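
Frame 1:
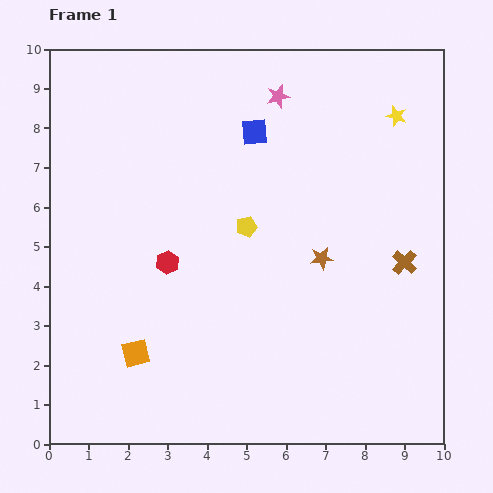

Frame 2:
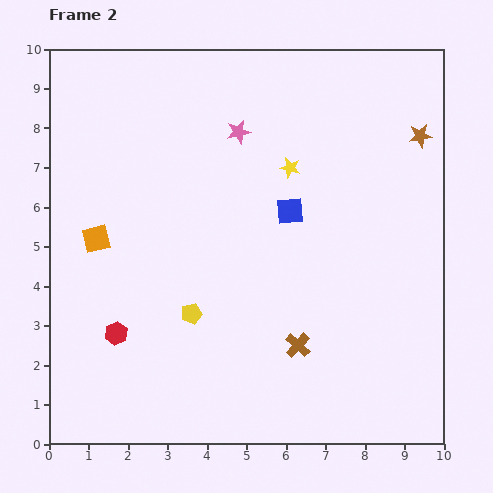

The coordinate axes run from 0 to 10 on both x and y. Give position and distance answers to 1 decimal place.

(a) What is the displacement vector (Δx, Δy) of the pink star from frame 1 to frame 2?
(-1.0, -0.9)

The pink star was at (5.8, 8.8) in frame 1 and (4.8, 7.9) in frame 2.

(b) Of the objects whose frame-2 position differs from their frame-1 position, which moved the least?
the pink star

(moved 1.3)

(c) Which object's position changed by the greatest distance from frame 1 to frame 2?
the brown star

(moved 4.0; next 3.4)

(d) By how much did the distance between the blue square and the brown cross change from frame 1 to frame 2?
-1.6

Distance in frame 1: 5.0. Distance in frame 2: 3.4.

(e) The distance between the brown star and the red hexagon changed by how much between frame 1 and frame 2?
+5.3

Distance in frame 1: 3.9. Distance in frame 2: 9.2.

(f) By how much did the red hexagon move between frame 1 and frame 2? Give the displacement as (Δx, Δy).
(-1.3, -1.8)

The red hexagon was at (3.0, 4.6) in frame 1 and (1.7, 2.8) in frame 2.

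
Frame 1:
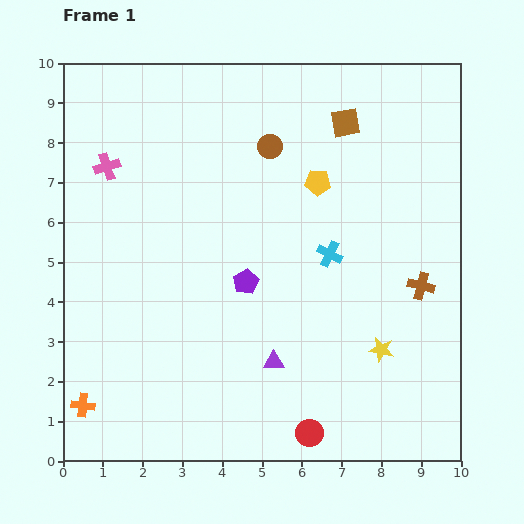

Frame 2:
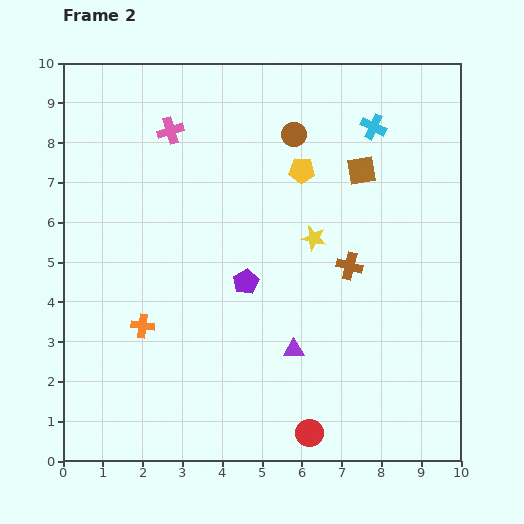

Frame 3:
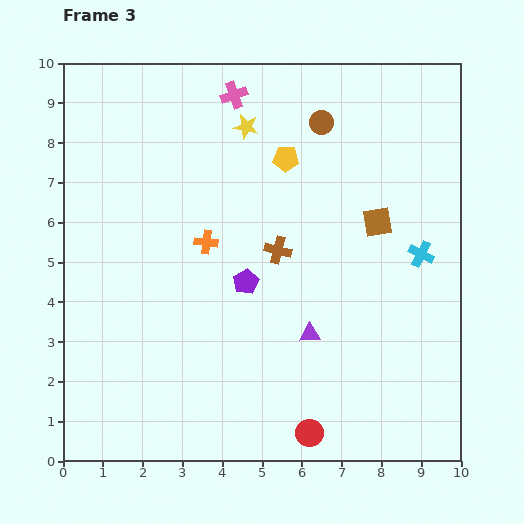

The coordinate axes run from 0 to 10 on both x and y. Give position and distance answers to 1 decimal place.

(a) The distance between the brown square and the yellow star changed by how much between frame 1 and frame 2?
-3.7

Distance in frame 1: 5.8. Distance in frame 2: 2.1.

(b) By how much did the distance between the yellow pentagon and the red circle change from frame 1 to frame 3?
+0.6

Distance in frame 1: 6.3. Distance in frame 3: 6.9.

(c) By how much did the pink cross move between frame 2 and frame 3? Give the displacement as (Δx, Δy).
(1.6, 0.9)

The pink cross was at (2.7, 8.3) in frame 2 and (4.3, 9.2) in frame 3.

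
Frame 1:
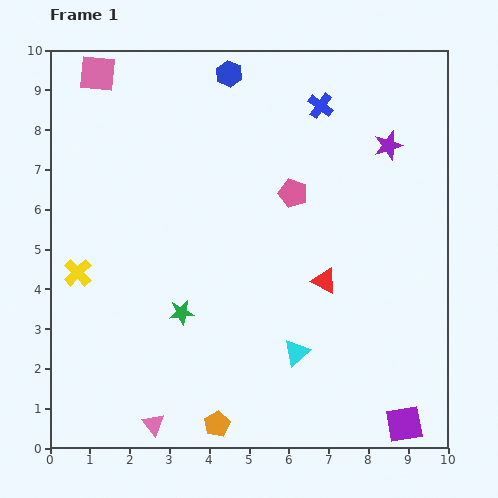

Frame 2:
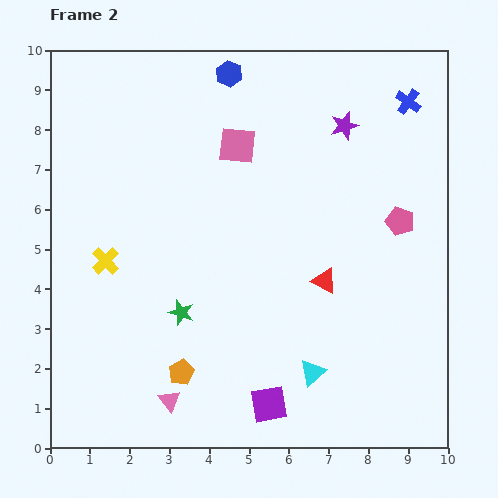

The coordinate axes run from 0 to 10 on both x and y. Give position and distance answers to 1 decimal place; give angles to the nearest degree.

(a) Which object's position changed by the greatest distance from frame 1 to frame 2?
the pink square

(moved 3.9; next 3.4)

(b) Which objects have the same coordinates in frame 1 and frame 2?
the blue hexagon, the red triangle, the green star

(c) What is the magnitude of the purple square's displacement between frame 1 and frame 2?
3.4

The purple square moved from (8.9, 0.6) to (5.5, 1.1), a distance of √(3.4² + 0.5²) ≈ 3.4.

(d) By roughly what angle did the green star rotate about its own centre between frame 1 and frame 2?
25° clockwise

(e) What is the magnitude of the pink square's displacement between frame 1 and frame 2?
3.9

The pink square moved from (1.2, 9.4) to (4.7, 7.6), a distance of √(3.5² + 1.8²) ≈ 3.9.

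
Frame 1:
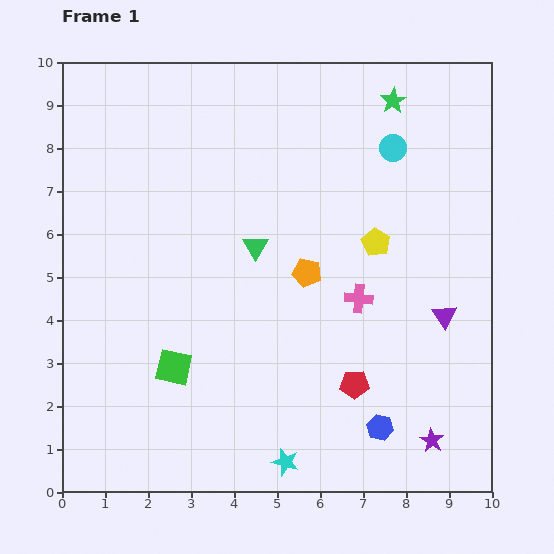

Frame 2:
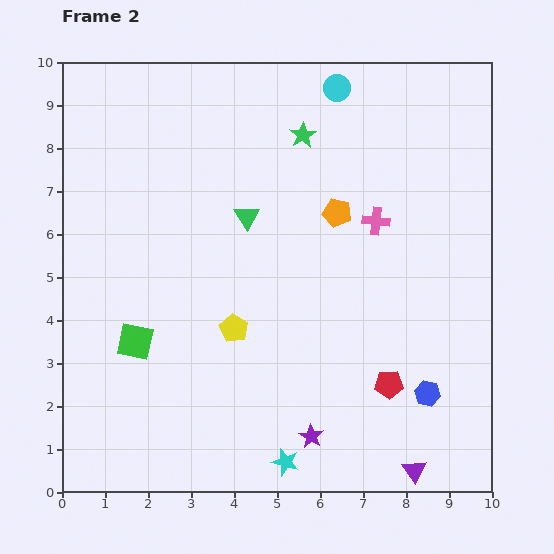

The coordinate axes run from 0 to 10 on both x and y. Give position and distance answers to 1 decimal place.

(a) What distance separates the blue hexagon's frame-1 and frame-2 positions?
1.4

The blue hexagon moved from (7.4, 1.5) to (8.5, 2.3), a distance of √(1.1² + 0.8²) ≈ 1.4.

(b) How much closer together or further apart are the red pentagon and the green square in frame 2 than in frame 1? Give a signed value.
+1.8

Distance in frame 1: 4.2. Distance in frame 2: 6.0.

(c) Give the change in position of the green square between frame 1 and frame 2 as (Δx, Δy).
(-0.9, 0.6)

The green square was at (2.6, 2.9) in frame 1 and (1.7, 3.5) in frame 2.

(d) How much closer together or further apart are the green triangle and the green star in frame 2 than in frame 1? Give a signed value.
-2.4

Distance in frame 1: 4.7. Distance in frame 2: 2.3.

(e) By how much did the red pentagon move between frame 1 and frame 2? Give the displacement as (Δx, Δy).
(0.8, 0.0)

The red pentagon was at (6.8, 2.5) in frame 1 and (7.6, 2.5) in frame 2.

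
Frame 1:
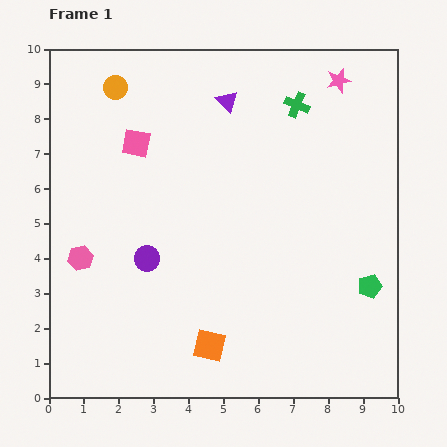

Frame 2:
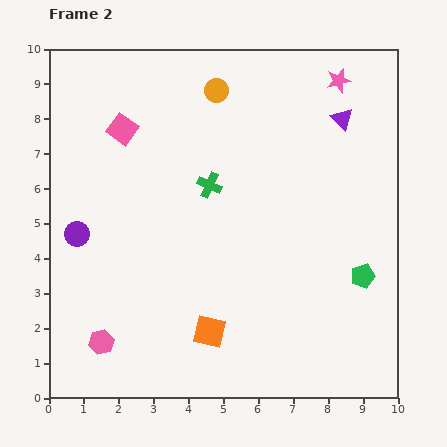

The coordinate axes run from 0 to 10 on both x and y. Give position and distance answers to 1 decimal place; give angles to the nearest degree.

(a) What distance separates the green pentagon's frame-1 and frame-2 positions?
0.4

The green pentagon moved from (9.2, 3.2) to (9.0, 3.5), a distance of √(0.2² + 0.3²) ≈ 0.4.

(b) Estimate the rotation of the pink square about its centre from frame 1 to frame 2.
26° clockwise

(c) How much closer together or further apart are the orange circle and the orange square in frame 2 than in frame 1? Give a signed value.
-1.0

Distance in frame 1: 7.9. Distance in frame 2: 6.9.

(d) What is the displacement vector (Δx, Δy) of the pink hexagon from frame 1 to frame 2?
(0.6, -2.4)

The pink hexagon was at (0.9, 4.0) in frame 1 and (1.5, 1.6) in frame 2.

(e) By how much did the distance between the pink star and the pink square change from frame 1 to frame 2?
+0.3

Distance in frame 1: 6.1. Distance in frame 2: 6.4.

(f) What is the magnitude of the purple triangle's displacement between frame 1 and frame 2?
3.3

The purple triangle moved from (5.1, 8.5) to (8.4, 8.0), a distance of √(3.3² + 0.5²) ≈ 3.3.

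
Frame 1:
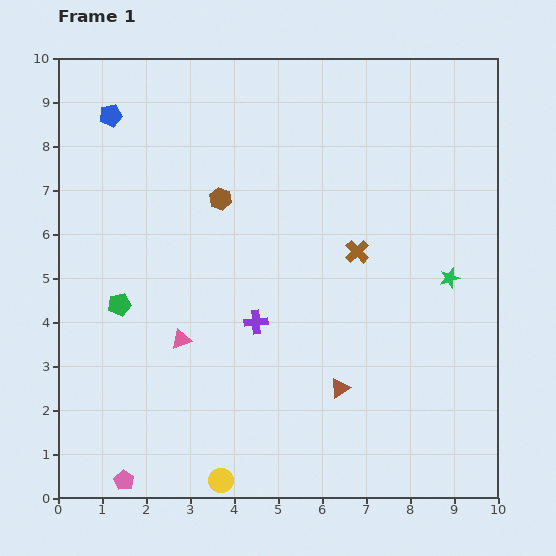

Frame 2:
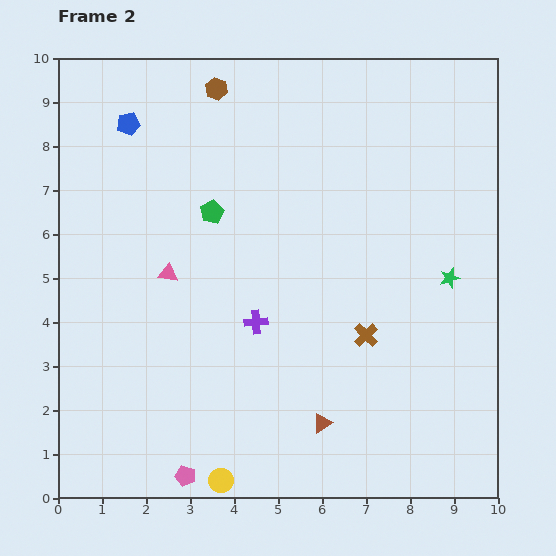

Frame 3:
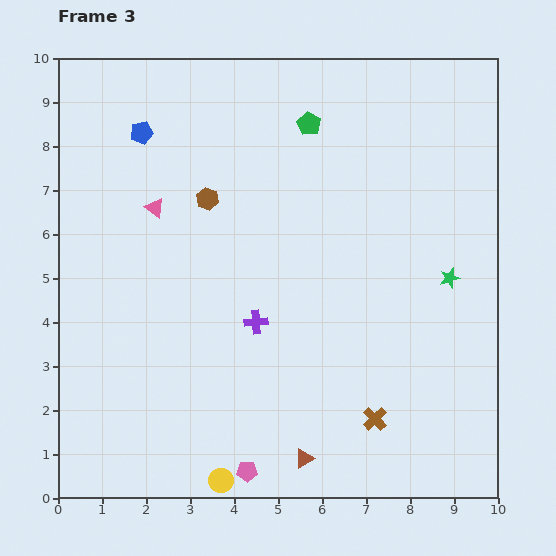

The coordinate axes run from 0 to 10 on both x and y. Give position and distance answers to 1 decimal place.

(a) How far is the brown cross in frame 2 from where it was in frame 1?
1.9

The brown cross moved from (6.8, 5.6) to (7.0, 3.7), a distance of √(0.2² + 1.9²) ≈ 1.9.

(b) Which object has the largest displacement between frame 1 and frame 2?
the green pentagon

(moved 3.0; next 2.5)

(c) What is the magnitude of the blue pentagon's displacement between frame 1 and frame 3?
0.8

The blue pentagon moved from (1.2, 8.7) to (1.9, 8.3), a distance of √(0.7² + 0.4²) ≈ 0.8.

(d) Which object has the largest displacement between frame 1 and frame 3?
the green pentagon

(moved 5.9; next 3.8)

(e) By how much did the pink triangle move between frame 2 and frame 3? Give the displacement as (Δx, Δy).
(-0.3, 1.5)

The pink triangle was at (2.5, 5.1) in frame 2 and (2.2, 6.6) in frame 3.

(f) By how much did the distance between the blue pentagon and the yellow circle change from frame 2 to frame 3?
-0.3

Distance in frame 2: 8.4. Distance in frame 3: 8.1.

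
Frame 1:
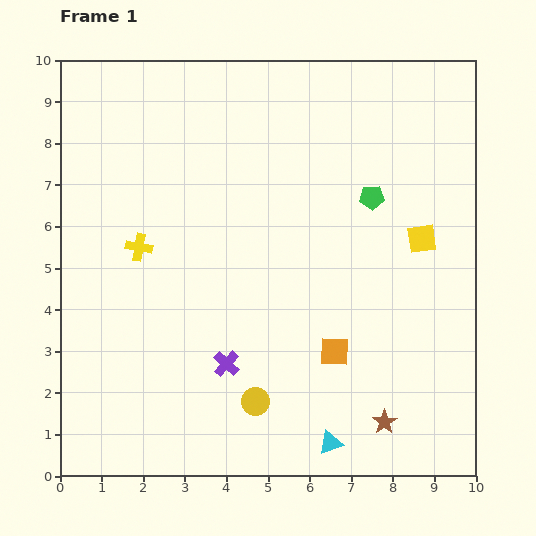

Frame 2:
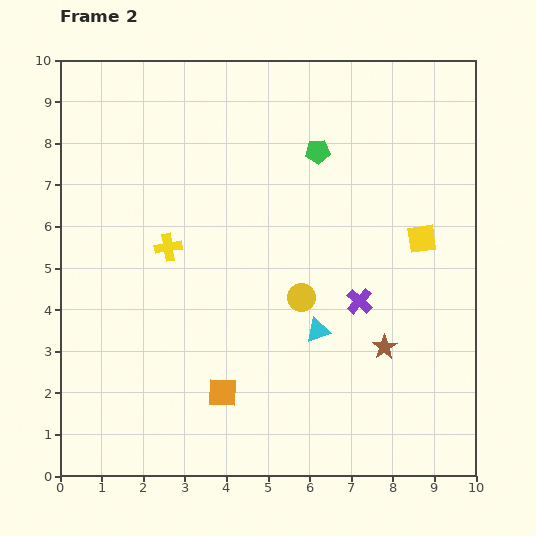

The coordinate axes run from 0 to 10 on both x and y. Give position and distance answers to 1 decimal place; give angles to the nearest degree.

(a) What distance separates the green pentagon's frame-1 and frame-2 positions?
1.7

The green pentagon moved from (7.5, 6.7) to (6.2, 7.8), a distance of √(1.3² + 1.1²) ≈ 1.7.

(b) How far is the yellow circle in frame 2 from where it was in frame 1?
2.7

The yellow circle moved from (4.7, 1.8) to (5.8, 4.3), a distance of √(1.1² + 2.5²) ≈ 2.7.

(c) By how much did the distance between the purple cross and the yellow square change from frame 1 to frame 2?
-3.5

Distance in frame 1: 5.6. Distance in frame 2: 2.1.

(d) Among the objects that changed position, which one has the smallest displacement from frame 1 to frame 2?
the yellow cross

(moved 0.7)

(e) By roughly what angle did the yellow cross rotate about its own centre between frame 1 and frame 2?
19° counter-clockwise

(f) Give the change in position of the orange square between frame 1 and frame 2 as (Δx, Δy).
(-2.7, -1.0)

The orange square was at (6.6, 3.0) in frame 1 and (3.9, 2.0) in frame 2.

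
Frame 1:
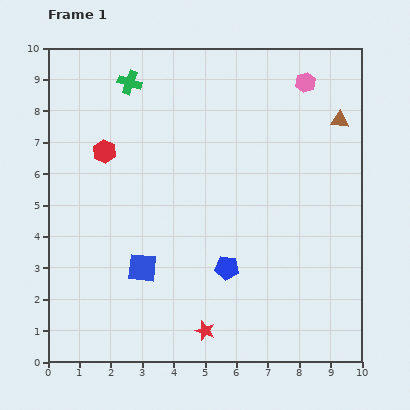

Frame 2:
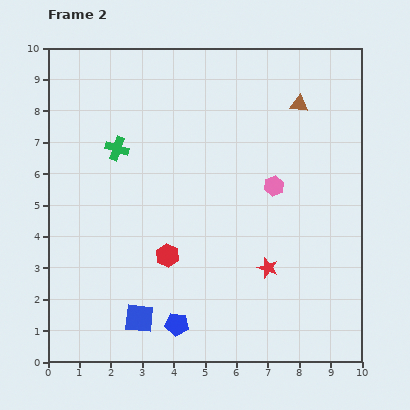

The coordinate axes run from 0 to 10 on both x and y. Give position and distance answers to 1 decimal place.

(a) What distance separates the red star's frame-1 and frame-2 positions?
2.8

The red star moved from (5.0, 1.0) to (7.0, 3.0), a distance of √(2.0² + 2.0²) ≈ 2.8.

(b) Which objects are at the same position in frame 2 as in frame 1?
none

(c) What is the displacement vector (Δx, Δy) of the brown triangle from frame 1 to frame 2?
(-1.3, 0.5)

The brown triangle was at (9.3, 7.7) in frame 1 and (8.0, 8.2) in frame 2.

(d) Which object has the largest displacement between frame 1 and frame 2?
the red hexagon

(moved 3.9; next 3.4)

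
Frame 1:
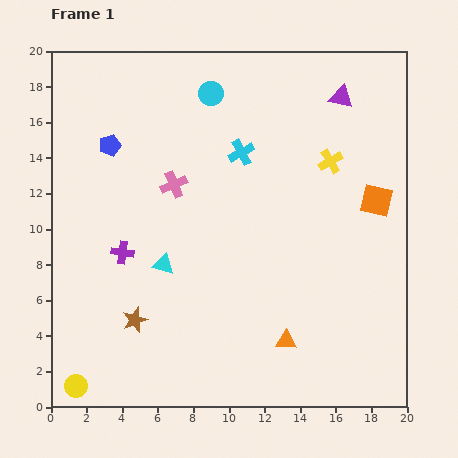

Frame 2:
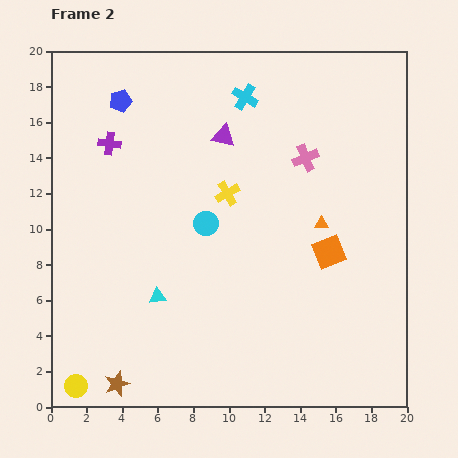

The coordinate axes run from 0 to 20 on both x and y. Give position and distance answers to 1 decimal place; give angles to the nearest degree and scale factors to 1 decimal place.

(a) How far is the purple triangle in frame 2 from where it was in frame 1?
7.0

The purple triangle moved from (16.3, 17.4) to (9.7, 15.2), a distance of √(6.6² + 2.2²) ≈ 7.0.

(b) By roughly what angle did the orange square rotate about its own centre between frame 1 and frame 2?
35° counter-clockwise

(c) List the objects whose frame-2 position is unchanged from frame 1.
the yellow circle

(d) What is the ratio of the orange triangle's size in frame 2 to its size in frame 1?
0.6×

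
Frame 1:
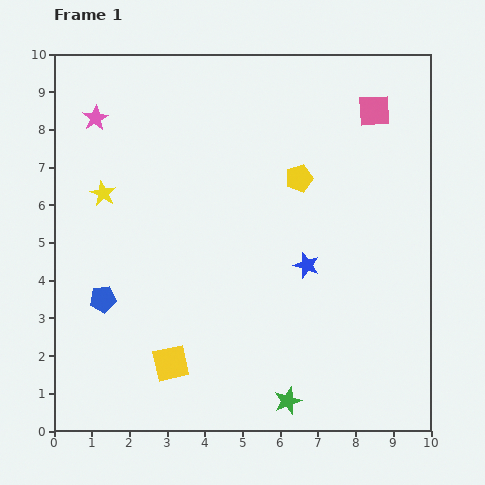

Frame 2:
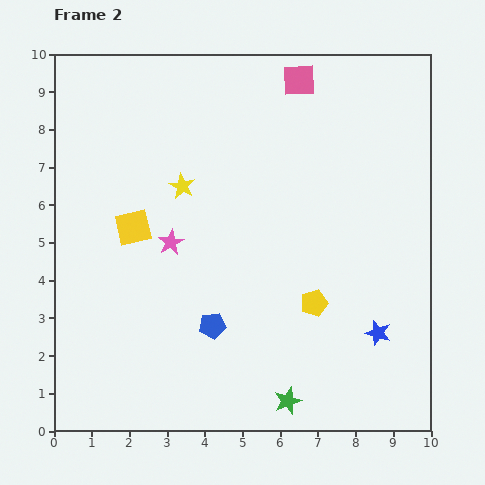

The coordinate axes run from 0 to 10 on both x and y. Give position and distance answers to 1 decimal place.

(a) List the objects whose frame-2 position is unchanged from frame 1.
the green star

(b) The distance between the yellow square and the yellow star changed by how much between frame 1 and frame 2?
-3.1

Distance in frame 1: 4.8. Distance in frame 2: 1.7.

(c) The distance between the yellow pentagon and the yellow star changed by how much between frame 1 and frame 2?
-0.5

Distance in frame 1: 5.2. Distance in frame 2: 4.7.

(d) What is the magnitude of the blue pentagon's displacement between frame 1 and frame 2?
3.0

The blue pentagon moved from (1.3, 3.5) to (4.2, 2.8), a distance of √(2.9² + 0.7²) ≈ 3.0.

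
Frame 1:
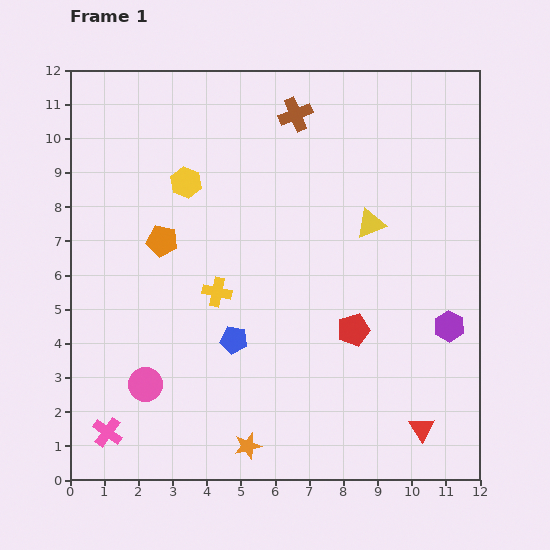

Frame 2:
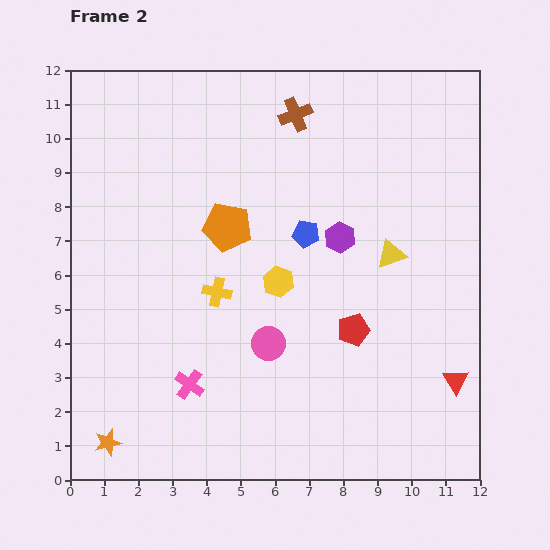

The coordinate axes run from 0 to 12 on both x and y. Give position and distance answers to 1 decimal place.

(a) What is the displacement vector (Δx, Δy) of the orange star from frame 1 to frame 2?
(-4.1, 0.1)

The orange star was at (5.2, 1.0) in frame 1 and (1.1, 1.1) in frame 2.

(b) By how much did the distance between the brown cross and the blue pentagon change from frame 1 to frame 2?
-3.3

Distance in frame 1: 6.8. Distance in frame 2: 3.5.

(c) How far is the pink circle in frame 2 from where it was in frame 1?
3.8

The pink circle moved from (2.2, 2.8) to (5.8, 4.0), a distance of √(3.6² + 1.2²) ≈ 3.8.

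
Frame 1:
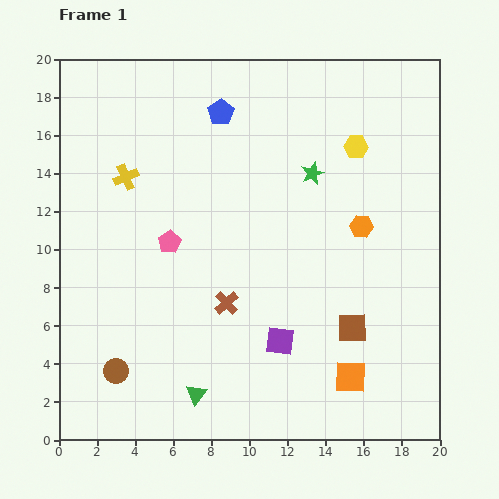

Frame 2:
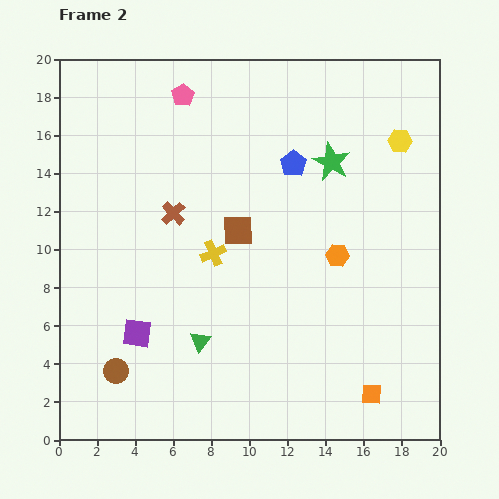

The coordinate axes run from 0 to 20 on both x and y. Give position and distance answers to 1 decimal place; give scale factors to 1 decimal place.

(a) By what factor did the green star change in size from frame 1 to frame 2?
1.6×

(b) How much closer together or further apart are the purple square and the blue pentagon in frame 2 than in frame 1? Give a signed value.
-0.3

Distance in frame 1: 12.4. Distance in frame 2: 12.1.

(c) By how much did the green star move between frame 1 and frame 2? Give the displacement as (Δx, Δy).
(1.0, 0.6)

The green star was at (13.3, 14.0) in frame 1 and (14.3, 14.6) in frame 2.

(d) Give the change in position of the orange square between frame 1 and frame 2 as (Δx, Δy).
(1.1, -0.9)

The orange square was at (15.3, 3.3) in frame 1 and (16.4, 2.4) in frame 2.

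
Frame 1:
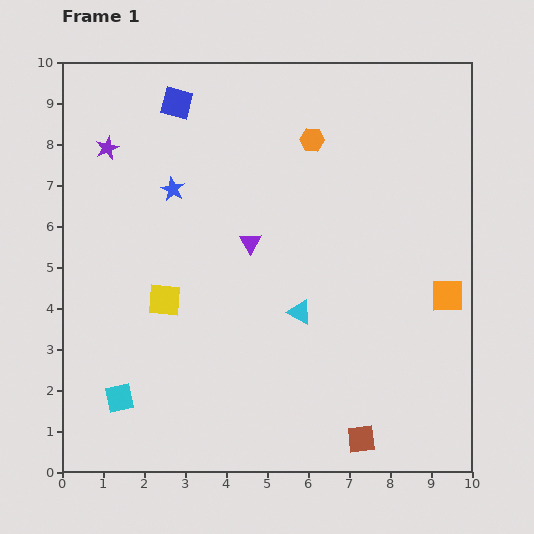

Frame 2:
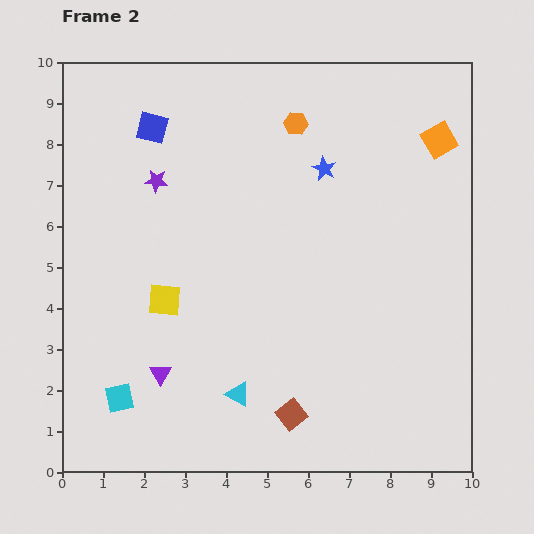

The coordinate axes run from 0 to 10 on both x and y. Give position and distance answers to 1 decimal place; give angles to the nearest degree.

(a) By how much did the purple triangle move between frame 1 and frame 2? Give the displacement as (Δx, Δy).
(-2.2, -3.2)

The purple triangle was at (4.6, 5.6) in frame 1 and (2.4, 2.4) in frame 2.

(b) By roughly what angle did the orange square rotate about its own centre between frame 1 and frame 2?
30° counter-clockwise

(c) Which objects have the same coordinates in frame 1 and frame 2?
the yellow square, the cyan square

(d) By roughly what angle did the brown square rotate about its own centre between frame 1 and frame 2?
31° counter-clockwise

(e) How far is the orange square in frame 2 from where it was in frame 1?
3.8

The orange square moved from (9.4, 4.3) to (9.2, 8.1), a distance of √(0.2² + 3.8²) ≈ 3.8.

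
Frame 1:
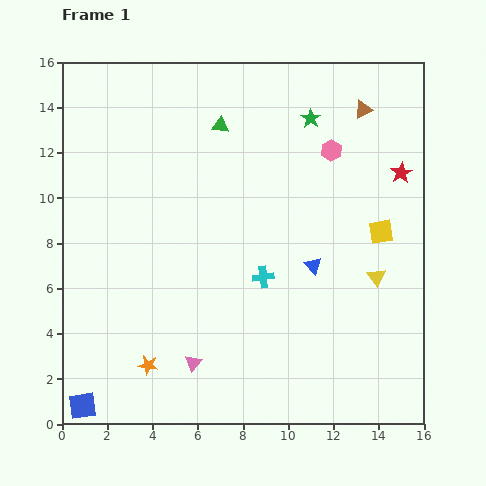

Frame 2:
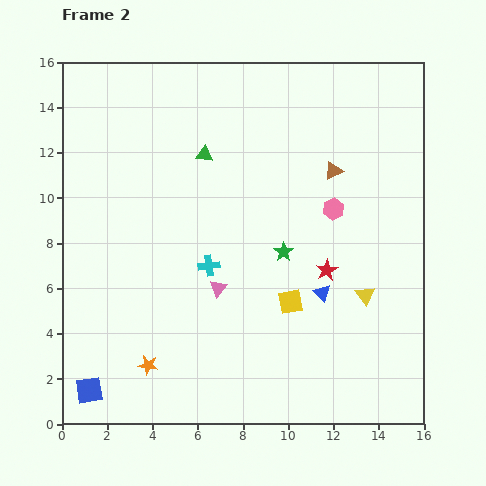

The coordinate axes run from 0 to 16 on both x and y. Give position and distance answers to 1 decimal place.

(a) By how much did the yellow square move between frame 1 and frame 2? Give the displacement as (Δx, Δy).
(-4.0, -3.1)

The yellow square was at (14.1, 8.5) in frame 1 and (10.1, 5.4) in frame 2.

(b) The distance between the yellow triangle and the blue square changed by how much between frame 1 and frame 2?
-1.3

Distance in frame 1: 14.2. Distance in frame 2: 12.9.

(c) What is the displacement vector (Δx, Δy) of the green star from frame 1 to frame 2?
(-1.2, -5.9)

The green star was at (11.0, 13.5) in frame 1 and (9.8, 7.6) in frame 2.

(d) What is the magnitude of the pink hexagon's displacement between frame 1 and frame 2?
2.6

The pink hexagon moved from (11.9, 12.1) to (12.0, 9.5), a distance of √(0.1² + 2.6²) ≈ 2.6.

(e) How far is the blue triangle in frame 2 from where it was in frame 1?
1.3

The blue triangle moved from (11.1, 7.0) to (11.5, 5.8), a distance of √(0.4² + 1.2²) ≈ 1.3.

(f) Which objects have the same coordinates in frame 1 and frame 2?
the orange star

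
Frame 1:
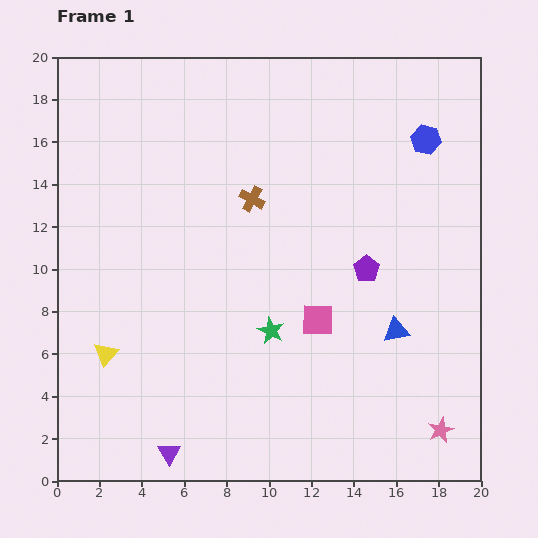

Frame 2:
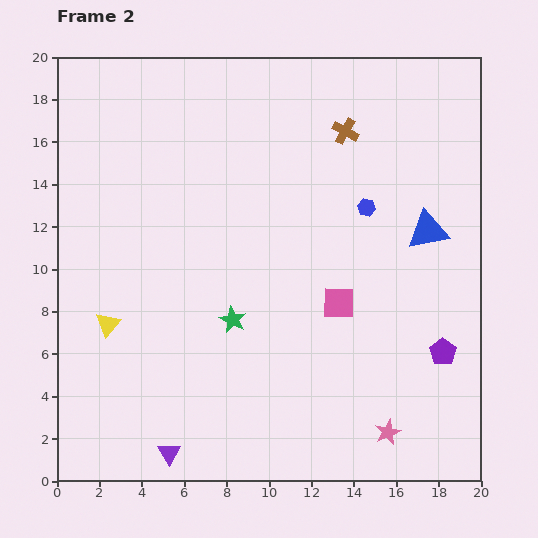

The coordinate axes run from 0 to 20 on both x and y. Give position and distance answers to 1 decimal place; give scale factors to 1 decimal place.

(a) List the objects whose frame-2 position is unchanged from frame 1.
the purple triangle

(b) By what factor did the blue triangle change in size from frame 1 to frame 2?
1.6×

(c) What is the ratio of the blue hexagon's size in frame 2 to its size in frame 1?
0.6×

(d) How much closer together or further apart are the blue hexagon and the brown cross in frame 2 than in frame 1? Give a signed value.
-5.0

Distance in frame 1: 8.7. Distance in frame 2: 3.7.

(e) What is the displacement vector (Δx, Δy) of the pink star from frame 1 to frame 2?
(-2.5, -0.1)

The pink star was at (18.1, 2.4) in frame 1 and (15.6, 2.3) in frame 2.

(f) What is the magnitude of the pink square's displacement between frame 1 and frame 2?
1.3

The pink square moved from (12.3, 7.6) to (13.3, 8.4), a distance of √(1.0² + 0.8²) ≈ 1.3.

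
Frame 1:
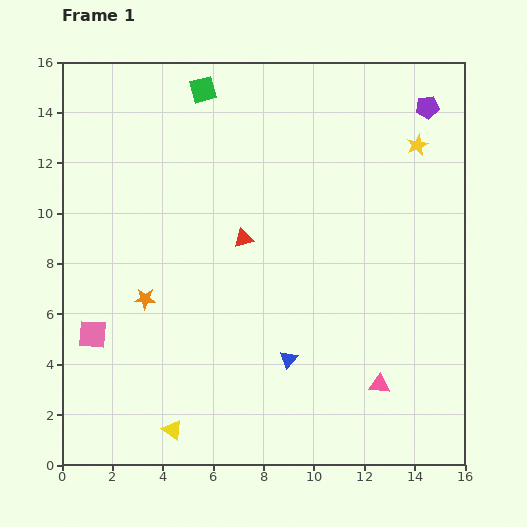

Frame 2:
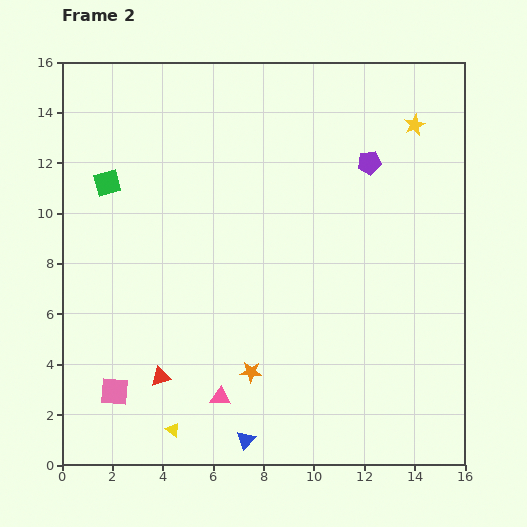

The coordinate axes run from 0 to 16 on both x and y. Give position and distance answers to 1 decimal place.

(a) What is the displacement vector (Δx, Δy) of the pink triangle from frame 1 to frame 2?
(-6.3, -0.5)

The pink triangle was at (12.6, 3.2) in frame 1 and (6.3, 2.7) in frame 2.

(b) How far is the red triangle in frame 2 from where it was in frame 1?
6.4

The red triangle moved from (7.2, 9.0) to (3.9, 3.5), a distance of √(3.3² + 5.5²) ≈ 6.4.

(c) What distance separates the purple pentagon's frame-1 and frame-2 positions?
3.2

The purple pentagon moved from (14.5, 14.2) to (12.2, 12.0), a distance of √(2.3² + 2.2²) ≈ 3.2.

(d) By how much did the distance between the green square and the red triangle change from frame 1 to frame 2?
+1.9

Distance in frame 1: 6.1. Distance in frame 2: 8.0.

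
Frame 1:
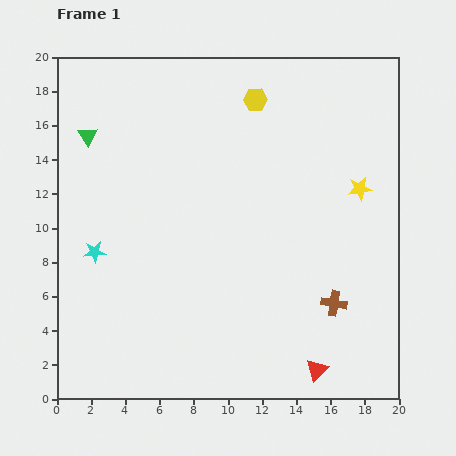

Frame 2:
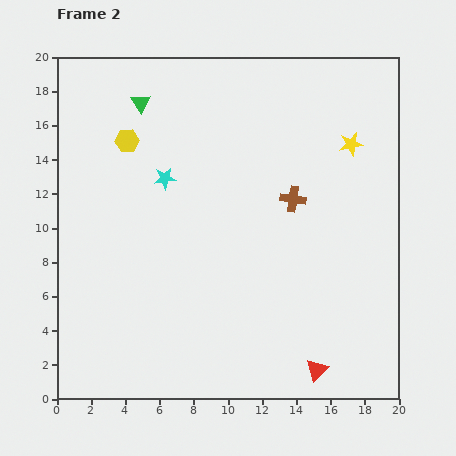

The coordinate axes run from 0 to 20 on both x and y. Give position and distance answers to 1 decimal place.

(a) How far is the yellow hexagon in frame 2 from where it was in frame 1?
7.9

The yellow hexagon moved from (11.6, 17.5) to (4.1, 15.1), a distance of √(7.5² + 2.4²) ≈ 7.9.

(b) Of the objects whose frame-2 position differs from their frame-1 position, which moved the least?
the yellow star

(moved 2.6)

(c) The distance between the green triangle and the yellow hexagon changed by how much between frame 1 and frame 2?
-7.7

Distance in frame 1: 10.0. Distance in frame 2: 2.3.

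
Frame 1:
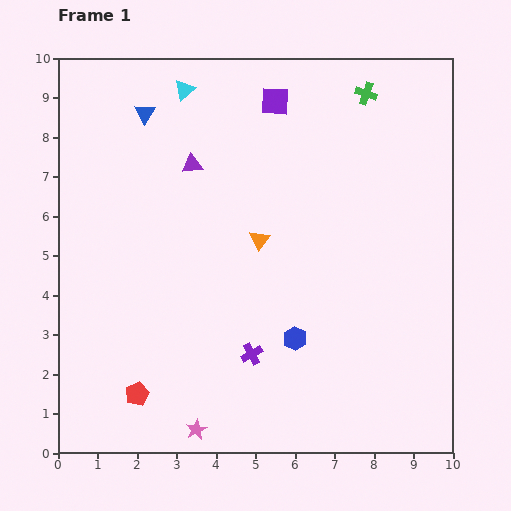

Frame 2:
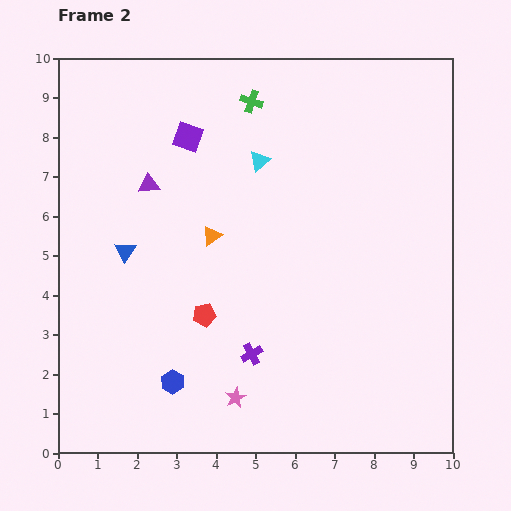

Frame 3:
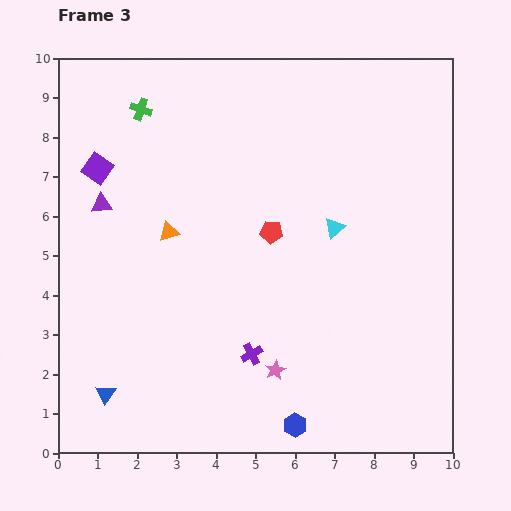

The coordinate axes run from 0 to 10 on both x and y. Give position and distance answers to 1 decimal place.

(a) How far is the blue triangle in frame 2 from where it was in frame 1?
3.5

The blue triangle moved from (2.2, 8.6) to (1.7, 5.1), a distance of √(0.5² + 3.5²) ≈ 3.5.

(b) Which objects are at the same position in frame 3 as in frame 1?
the purple cross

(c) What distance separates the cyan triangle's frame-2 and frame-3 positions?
2.5

The cyan triangle moved from (5.1, 7.4) to (7.0, 5.7), a distance of √(1.9² + 1.7²) ≈ 2.5.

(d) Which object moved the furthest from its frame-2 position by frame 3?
the blue triangle

(moved 3.6; next 3.3)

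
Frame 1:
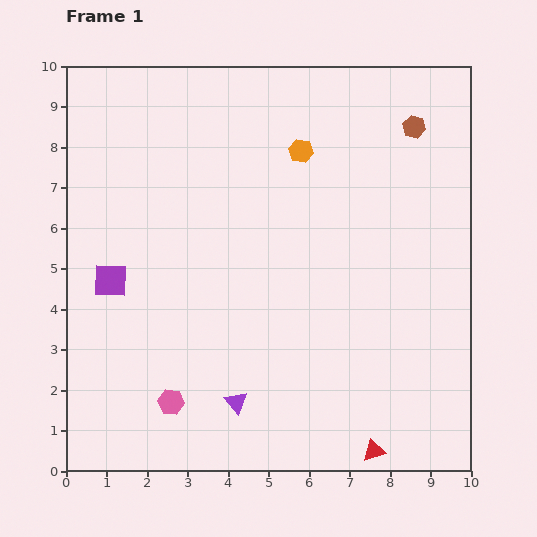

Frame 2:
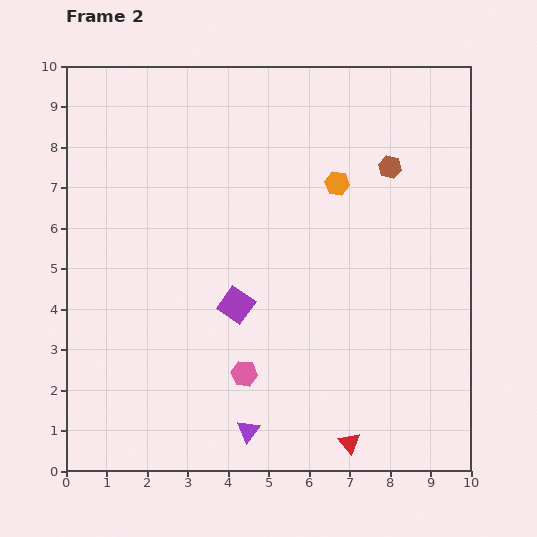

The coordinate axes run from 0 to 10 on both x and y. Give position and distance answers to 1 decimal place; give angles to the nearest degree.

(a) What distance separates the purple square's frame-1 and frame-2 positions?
3.2

The purple square moved from (1.1, 4.7) to (4.2, 4.1), a distance of √(3.1² + 0.6²) ≈ 3.2.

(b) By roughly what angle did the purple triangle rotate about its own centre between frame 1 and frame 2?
17° clockwise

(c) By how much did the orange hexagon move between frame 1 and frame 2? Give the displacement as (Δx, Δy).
(0.9, -0.8)

The orange hexagon was at (5.8, 7.9) in frame 1 and (6.7, 7.1) in frame 2.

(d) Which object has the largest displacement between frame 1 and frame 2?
the purple square

(moved 3.2; next 1.9)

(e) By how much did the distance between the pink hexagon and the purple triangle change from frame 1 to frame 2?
-0.2

Distance in frame 1: 1.6. Distance in frame 2: 1.4.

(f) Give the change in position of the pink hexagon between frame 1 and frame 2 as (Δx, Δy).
(1.8, 0.7)

The pink hexagon was at (2.6, 1.7) in frame 1 and (4.4, 2.4) in frame 2.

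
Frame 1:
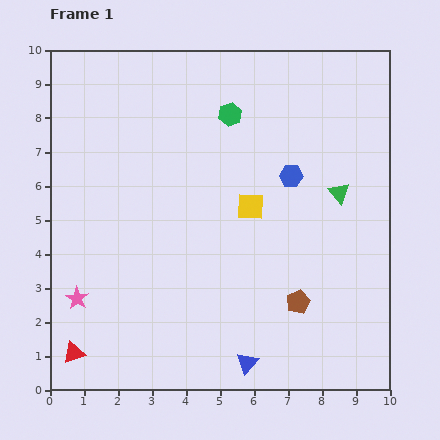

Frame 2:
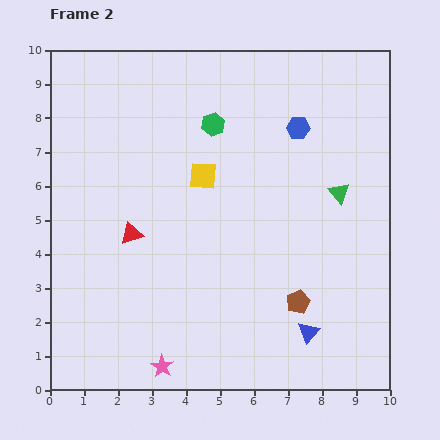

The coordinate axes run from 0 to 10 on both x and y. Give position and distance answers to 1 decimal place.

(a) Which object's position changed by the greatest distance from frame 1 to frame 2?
the red triangle

(moved 3.9; next 3.2)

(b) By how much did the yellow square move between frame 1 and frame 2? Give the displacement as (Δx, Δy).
(-1.4, 0.9)

The yellow square was at (5.9, 5.4) in frame 1 and (4.5, 6.3) in frame 2.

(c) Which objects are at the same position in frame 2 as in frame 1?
the green triangle, the brown pentagon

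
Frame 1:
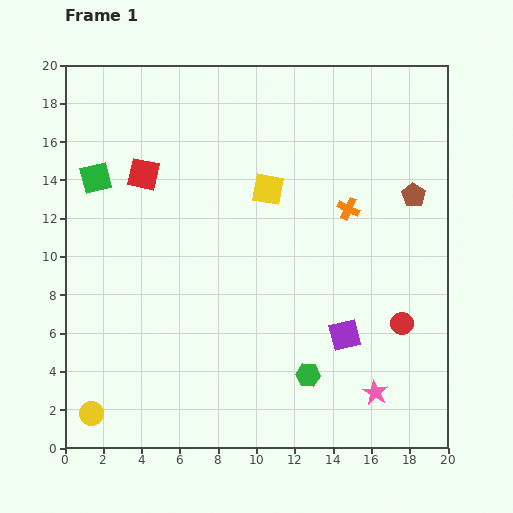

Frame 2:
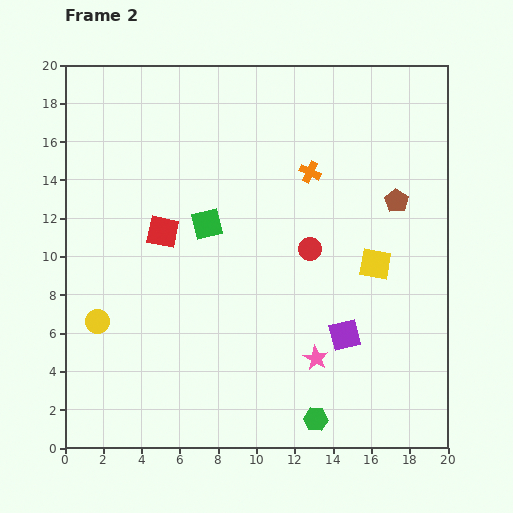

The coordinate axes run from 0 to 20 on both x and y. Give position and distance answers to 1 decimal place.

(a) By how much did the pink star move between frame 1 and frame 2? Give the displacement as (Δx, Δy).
(-3.1, 1.8)

The pink star was at (16.2, 2.9) in frame 1 and (13.1, 4.7) in frame 2.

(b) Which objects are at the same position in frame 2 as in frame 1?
the purple square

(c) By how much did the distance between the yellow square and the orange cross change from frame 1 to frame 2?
+1.6

Distance in frame 1: 4.3. Distance in frame 2: 5.9.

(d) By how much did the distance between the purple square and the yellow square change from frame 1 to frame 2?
-4.6

Distance in frame 1: 8.6. Distance in frame 2: 4.0.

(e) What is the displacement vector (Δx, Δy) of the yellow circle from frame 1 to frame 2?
(0.3, 4.8)

The yellow circle was at (1.4, 1.8) in frame 1 and (1.7, 6.6) in frame 2.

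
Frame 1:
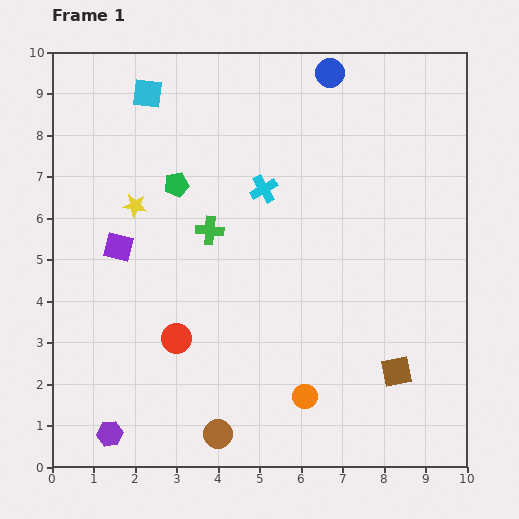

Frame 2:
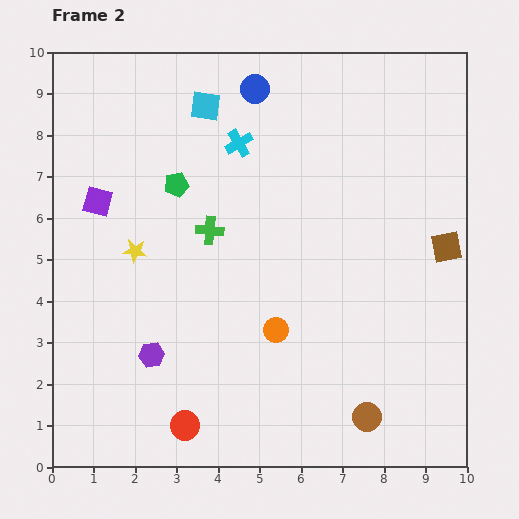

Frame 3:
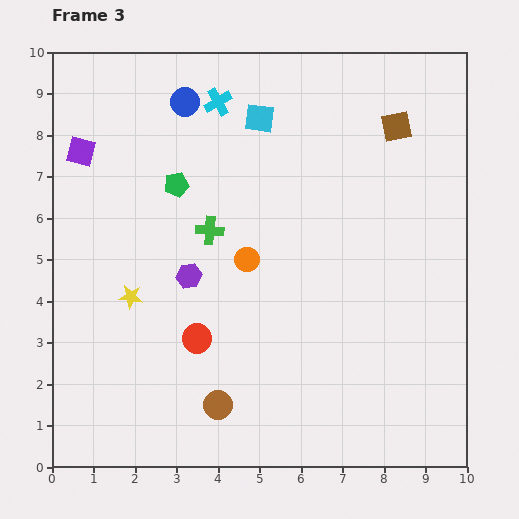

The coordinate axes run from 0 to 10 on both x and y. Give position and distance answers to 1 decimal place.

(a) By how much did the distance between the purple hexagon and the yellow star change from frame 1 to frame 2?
-3.0

Distance in frame 1: 5.5. Distance in frame 2: 2.5.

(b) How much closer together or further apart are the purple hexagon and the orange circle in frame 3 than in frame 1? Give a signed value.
-3.3

Distance in frame 1: 4.8. Distance in frame 3: 1.5.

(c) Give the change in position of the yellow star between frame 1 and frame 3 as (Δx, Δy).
(-0.1, -2.2)

The yellow star was at (2.0, 6.3) in frame 1 and (1.9, 4.1) in frame 3.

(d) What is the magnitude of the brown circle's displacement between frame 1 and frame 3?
0.7

The brown circle moved from (4.0, 0.8) to (4.0, 1.5), a distance of √(0.0² + 0.7²) ≈ 0.7.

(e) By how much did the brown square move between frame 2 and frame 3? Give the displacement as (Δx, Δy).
(-1.2, 2.9)

The brown square was at (9.5, 5.3) in frame 2 and (8.3, 8.2) in frame 3.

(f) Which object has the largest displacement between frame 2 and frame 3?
the brown circle

(moved 3.6; next 3.1)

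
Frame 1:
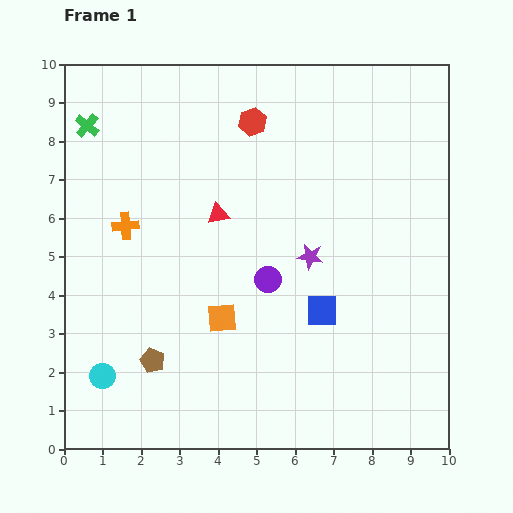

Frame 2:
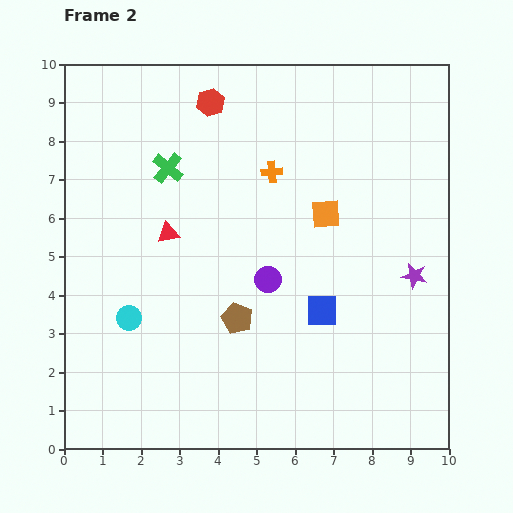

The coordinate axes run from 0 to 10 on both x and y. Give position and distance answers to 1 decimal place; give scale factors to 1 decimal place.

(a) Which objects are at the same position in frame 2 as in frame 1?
the purple circle, the blue square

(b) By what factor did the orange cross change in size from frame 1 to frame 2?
0.8×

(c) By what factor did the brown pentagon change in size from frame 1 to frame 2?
1.3×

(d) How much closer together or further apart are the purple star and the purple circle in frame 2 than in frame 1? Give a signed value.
+2.5

Distance in frame 1: 1.3. Distance in frame 2: 3.8.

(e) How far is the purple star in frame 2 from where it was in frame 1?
2.7

The purple star moved from (6.4, 5.0) to (9.1, 4.5), a distance of √(2.7² + 0.5²) ≈ 2.7.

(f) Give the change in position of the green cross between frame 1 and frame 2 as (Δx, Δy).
(2.1, -1.1)

The green cross was at (0.6, 8.4) in frame 1 and (2.7, 7.3) in frame 2.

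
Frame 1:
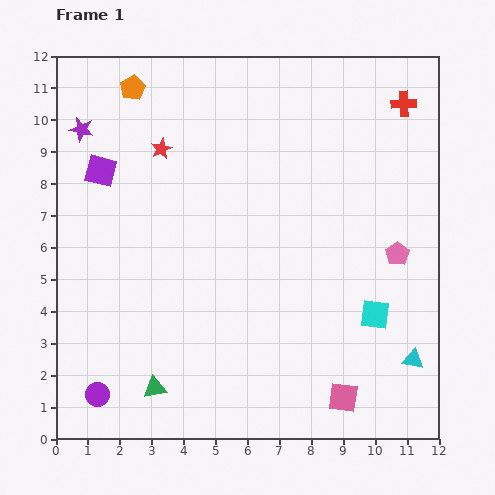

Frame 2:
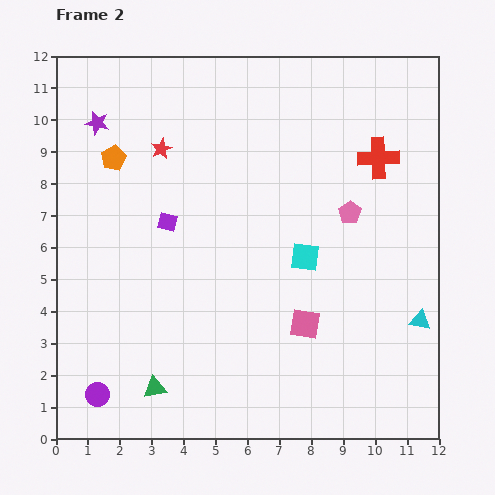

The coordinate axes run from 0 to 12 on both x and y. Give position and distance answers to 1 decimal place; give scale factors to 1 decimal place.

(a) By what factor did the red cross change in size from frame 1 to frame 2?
1.6×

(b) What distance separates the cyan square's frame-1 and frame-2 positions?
2.8

The cyan square moved from (10.0, 3.9) to (7.8, 5.7), a distance of √(2.2² + 1.8²) ≈ 2.8.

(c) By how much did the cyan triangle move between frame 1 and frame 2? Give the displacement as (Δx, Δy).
(0.2, 1.2)

The cyan triangle was at (11.2, 2.5) in frame 1 and (11.4, 3.7) in frame 2.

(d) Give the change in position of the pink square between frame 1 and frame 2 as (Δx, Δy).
(-1.2, 2.3)

The pink square was at (9.0, 1.3) in frame 1 and (7.8, 3.6) in frame 2.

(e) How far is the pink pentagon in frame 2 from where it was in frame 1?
2.0

The pink pentagon moved from (10.7, 5.8) to (9.2, 7.1), a distance of √(1.5² + 1.3²) ≈ 2.0.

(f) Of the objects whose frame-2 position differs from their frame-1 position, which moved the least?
the purple star

(moved 0.5)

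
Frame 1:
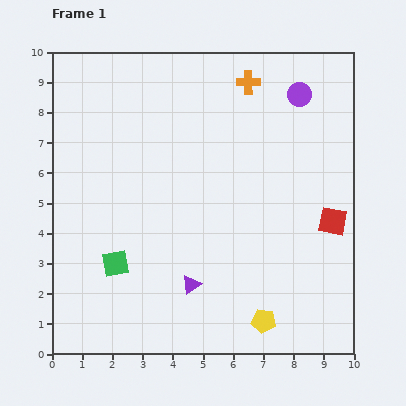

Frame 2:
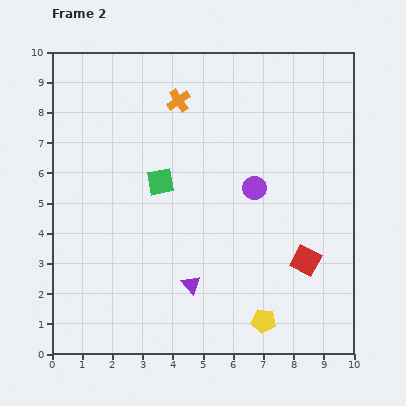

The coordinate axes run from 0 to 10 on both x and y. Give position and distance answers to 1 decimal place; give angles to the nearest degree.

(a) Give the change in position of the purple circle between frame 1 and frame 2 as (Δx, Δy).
(-1.5, -3.1)

The purple circle was at (8.2, 8.6) in frame 1 and (6.7, 5.5) in frame 2.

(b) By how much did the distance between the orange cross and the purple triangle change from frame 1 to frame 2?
-0.9

Distance in frame 1: 7.0. Distance in frame 2: 6.1.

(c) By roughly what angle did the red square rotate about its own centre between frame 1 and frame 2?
18° clockwise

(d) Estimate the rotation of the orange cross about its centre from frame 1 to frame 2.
34° counter-clockwise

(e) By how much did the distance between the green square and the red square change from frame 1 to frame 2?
-1.8

Distance in frame 1: 7.3. Distance in frame 2: 5.5.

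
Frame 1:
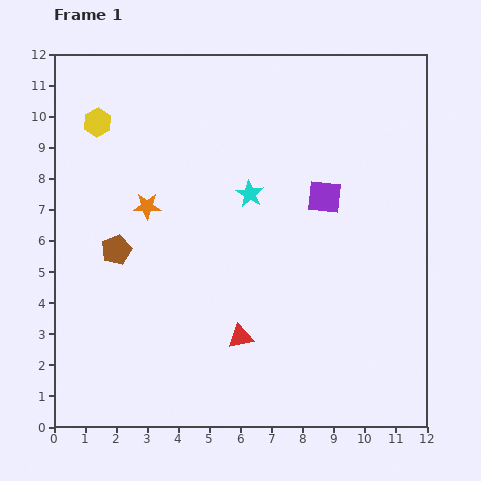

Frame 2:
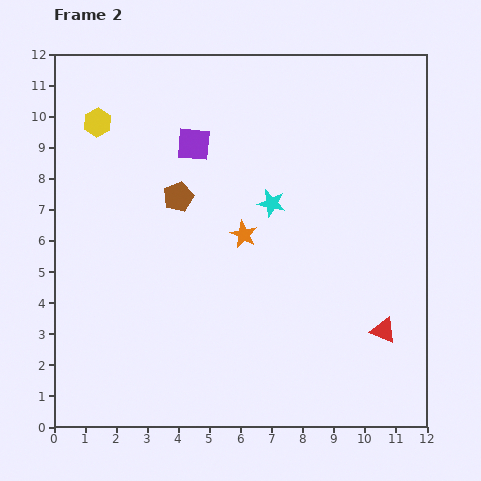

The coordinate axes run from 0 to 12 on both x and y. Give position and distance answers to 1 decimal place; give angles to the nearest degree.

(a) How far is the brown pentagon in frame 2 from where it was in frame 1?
2.6

The brown pentagon moved from (2.0, 5.7) to (4.0, 7.4), a distance of √(2.0² + 1.7²) ≈ 2.6.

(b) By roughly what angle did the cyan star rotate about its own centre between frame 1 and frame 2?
19° counter-clockwise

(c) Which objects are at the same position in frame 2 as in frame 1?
the yellow hexagon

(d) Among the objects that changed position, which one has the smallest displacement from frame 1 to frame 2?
the cyan star

(moved 0.8)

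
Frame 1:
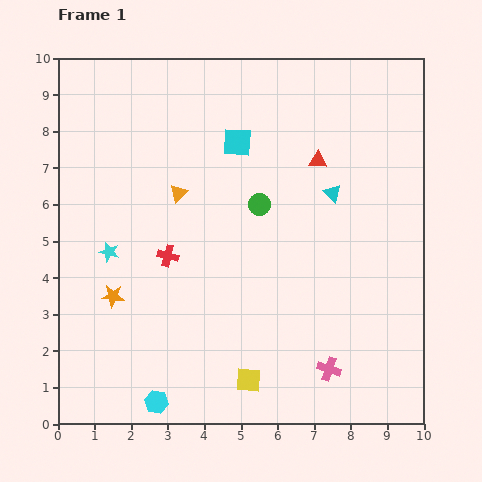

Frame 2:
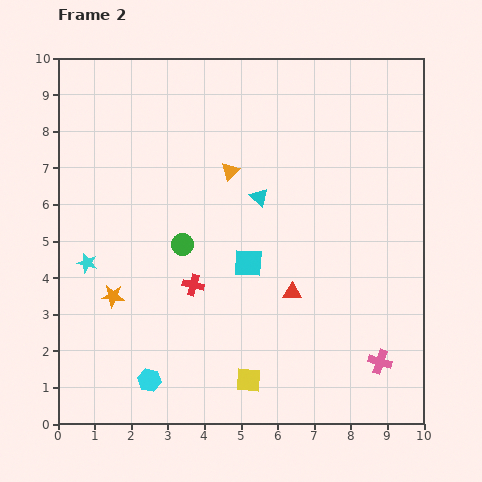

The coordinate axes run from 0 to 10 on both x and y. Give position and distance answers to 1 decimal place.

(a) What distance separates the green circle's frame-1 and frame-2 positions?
2.4

The green circle moved from (5.5, 6.0) to (3.4, 4.9), a distance of √(2.1² + 1.1²) ≈ 2.4.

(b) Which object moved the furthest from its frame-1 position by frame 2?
the red triangle

(moved 3.7; next 3.3)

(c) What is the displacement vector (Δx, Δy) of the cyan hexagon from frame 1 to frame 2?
(-0.2, 0.6)

The cyan hexagon was at (2.7, 0.6) in frame 1 and (2.5, 1.2) in frame 2.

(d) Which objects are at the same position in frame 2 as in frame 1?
the orange star, the yellow square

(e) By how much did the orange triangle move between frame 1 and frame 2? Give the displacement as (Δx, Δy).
(1.4, 0.6)

The orange triangle was at (3.3, 6.3) in frame 1 and (4.7, 6.9) in frame 2.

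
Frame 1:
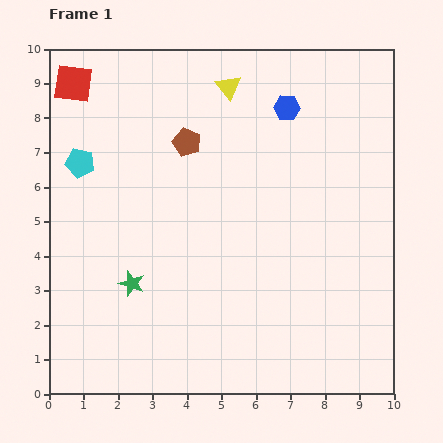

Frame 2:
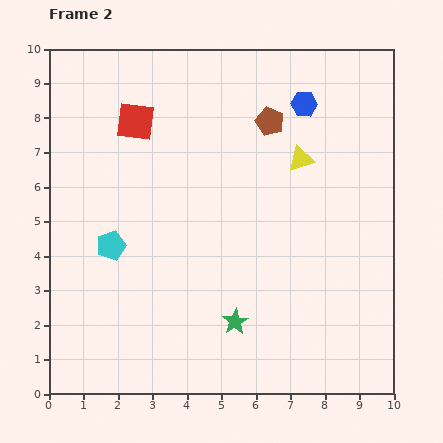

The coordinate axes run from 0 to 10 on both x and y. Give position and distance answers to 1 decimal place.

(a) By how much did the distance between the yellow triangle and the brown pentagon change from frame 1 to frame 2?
-0.6

Distance in frame 1: 2.0. Distance in frame 2: 1.4.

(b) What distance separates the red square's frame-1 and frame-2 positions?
2.1

The red square moved from (0.7, 9.0) to (2.5, 7.9), a distance of √(1.8² + 1.1²) ≈ 2.1.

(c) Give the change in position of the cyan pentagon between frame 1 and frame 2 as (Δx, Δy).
(0.9, -2.4)

The cyan pentagon was at (0.9, 6.7) in frame 1 and (1.8, 4.3) in frame 2.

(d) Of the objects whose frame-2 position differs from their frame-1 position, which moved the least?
the blue hexagon

(moved 0.5)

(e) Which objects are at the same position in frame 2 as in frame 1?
none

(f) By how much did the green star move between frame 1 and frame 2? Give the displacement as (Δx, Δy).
(3.0, -1.1)

The green star was at (2.4, 3.2) in frame 1 and (5.4, 2.1) in frame 2.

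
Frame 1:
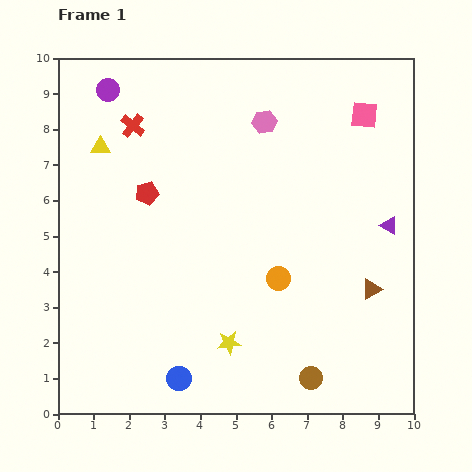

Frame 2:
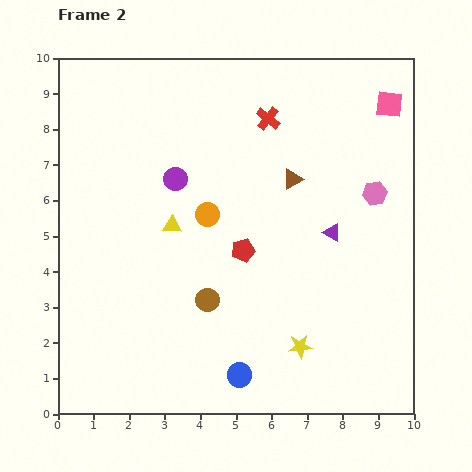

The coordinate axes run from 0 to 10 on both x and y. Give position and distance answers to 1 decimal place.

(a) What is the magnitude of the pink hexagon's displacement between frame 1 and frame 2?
3.7

The pink hexagon moved from (5.8, 8.2) to (8.9, 6.2), a distance of √(3.1² + 2.0²) ≈ 3.7.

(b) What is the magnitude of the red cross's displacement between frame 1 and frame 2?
3.8

The red cross moved from (2.1, 8.1) to (5.9, 8.3), a distance of √(3.8² + 0.2²) ≈ 3.8.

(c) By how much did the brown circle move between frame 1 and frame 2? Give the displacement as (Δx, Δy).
(-2.9, 2.2)

The brown circle was at (7.1, 1.0) in frame 1 and (4.2, 3.2) in frame 2.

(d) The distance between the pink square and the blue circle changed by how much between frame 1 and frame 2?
-0.3

Distance in frame 1: 9.0. Distance in frame 2: 8.7.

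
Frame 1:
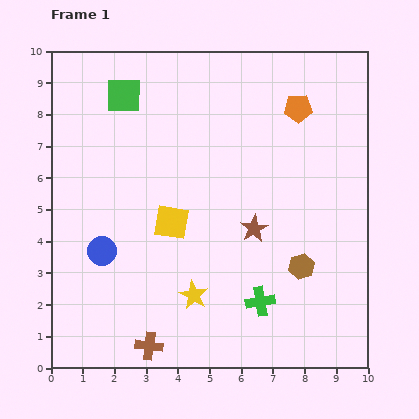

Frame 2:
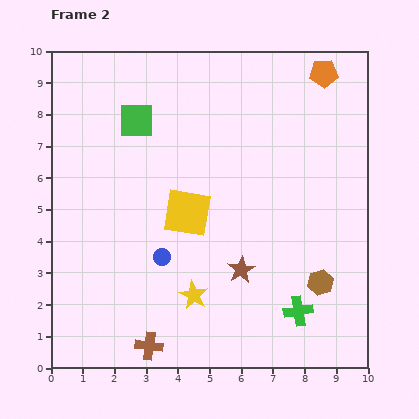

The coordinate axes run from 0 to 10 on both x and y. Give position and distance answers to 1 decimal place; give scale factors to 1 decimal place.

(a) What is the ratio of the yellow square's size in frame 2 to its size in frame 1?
1.4×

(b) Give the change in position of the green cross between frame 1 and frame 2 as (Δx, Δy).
(1.2, -0.3)

The green cross was at (6.6, 2.1) in frame 1 and (7.8, 1.8) in frame 2.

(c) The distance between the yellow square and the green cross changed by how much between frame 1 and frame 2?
+0.9

Distance in frame 1: 3.8. Distance in frame 2: 4.7.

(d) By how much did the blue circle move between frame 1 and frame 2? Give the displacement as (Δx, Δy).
(1.9, -0.2)

The blue circle was at (1.6, 3.7) in frame 1 and (3.5, 3.5) in frame 2.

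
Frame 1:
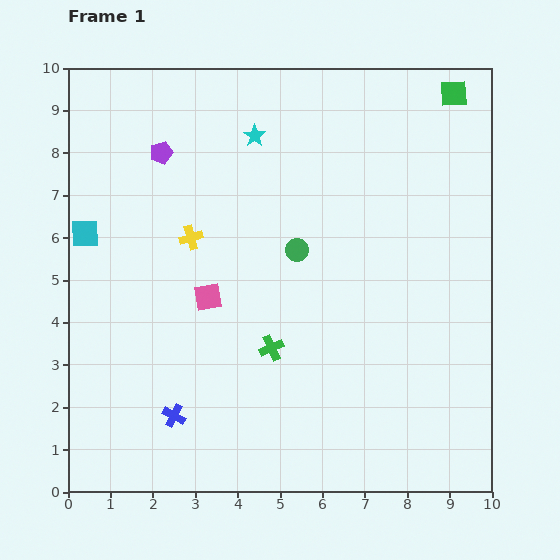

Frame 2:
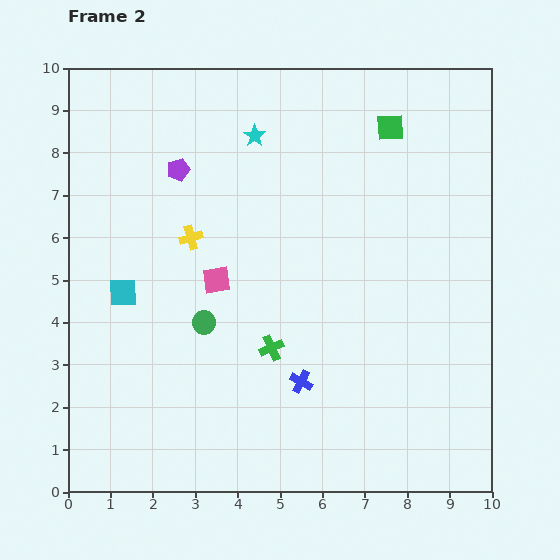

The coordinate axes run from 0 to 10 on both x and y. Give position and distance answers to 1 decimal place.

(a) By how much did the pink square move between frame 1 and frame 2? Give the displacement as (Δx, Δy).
(0.2, 0.4)

The pink square was at (3.3, 4.6) in frame 1 and (3.5, 5.0) in frame 2.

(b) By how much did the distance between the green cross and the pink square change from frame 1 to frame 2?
+0.2

Distance in frame 1: 1.9. Distance in frame 2: 2.1.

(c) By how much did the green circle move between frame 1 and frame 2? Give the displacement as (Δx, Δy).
(-2.2, -1.7)

The green circle was at (5.4, 5.7) in frame 1 and (3.2, 4.0) in frame 2.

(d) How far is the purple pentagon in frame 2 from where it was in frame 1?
0.6

The purple pentagon moved from (2.2, 8.0) to (2.6, 7.6), a distance of √(0.4² + 0.4²) ≈ 0.6.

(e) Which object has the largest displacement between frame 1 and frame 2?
the blue cross

(moved 3.1; next 2.8)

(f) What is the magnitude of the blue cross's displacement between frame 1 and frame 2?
3.1

The blue cross moved from (2.5, 1.8) to (5.5, 2.6), a distance of √(3.0² + 0.8²) ≈ 3.1.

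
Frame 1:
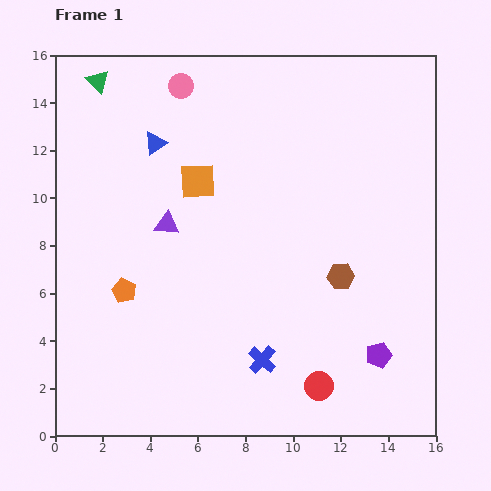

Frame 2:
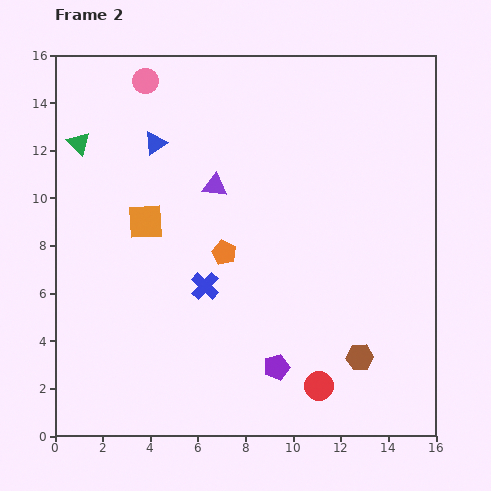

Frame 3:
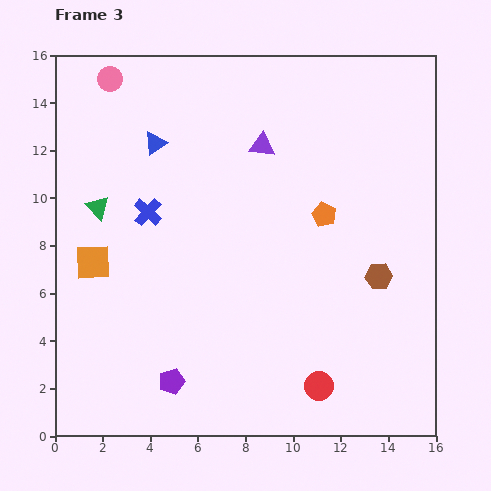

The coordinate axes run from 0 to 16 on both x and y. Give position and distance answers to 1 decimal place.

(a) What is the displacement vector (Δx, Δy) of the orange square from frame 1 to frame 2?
(-2.2, -1.7)

The orange square was at (6.0, 10.7) in frame 1 and (3.8, 9.0) in frame 2.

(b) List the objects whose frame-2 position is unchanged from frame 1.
the blue triangle, the red circle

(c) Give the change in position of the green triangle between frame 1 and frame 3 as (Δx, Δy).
(0.0, -5.3)

The green triangle was at (1.8, 14.9) in frame 1 and (1.8, 9.6) in frame 3.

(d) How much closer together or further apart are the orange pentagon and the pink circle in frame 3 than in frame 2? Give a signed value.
+2.8

Distance in frame 2: 7.9. Distance in frame 3: 10.7.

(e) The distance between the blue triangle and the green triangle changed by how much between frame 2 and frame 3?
+0.4

Distance in frame 2: 3.2. Distance in frame 3: 3.6.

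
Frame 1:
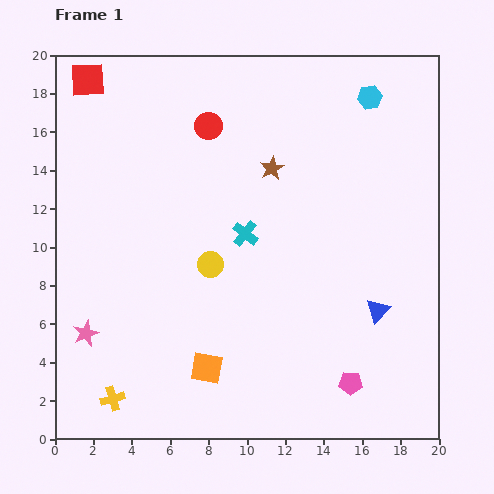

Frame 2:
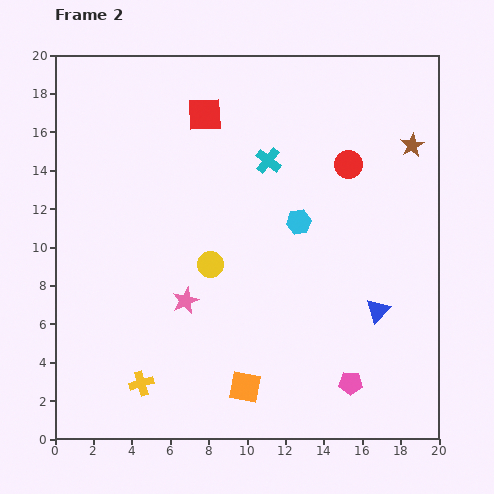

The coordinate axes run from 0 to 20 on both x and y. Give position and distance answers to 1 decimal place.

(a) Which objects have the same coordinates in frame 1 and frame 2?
the blue triangle, the pink pentagon, the yellow circle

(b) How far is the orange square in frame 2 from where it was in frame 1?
2.2

The orange square moved from (7.9, 3.7) to (9.9, 2.7), a distance of √(2.0² + 1.0²) ≈ 2.2.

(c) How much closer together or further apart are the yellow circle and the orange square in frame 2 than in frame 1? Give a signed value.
+1.2

Distance in frame 1: 5.4. Distance in frame 2: 6.6.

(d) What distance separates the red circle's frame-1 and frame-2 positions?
7.6

The red circle moved from (8.0, 16.3) to (15.3, 14.3), a distance of √(7.3² + 2.0²) ≈ 7.6.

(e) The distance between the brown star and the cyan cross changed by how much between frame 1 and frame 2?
+3.8

Distance in frame 1: 3.7. Distance in frame 2: 7.5.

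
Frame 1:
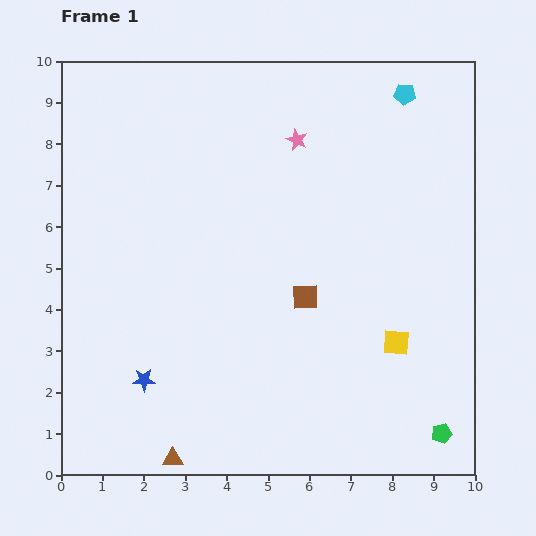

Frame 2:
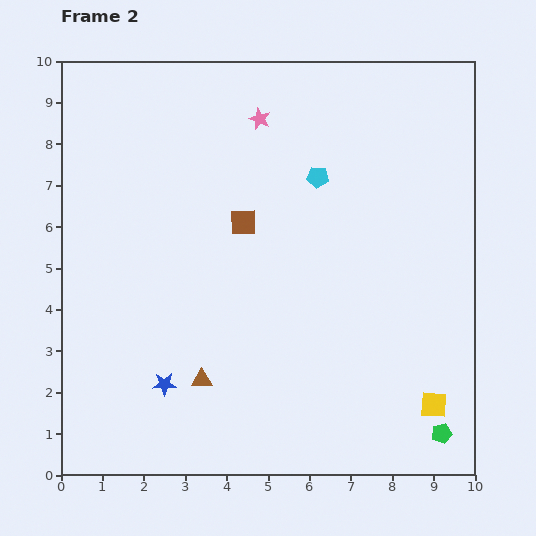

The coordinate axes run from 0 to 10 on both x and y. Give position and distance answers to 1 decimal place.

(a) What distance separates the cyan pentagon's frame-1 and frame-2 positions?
2.9

The cyan pentagon moved from (8.3, 9.2) to (6.2, 7.2), a distance of √(2.1² + 2.0²) ≈ 2.9.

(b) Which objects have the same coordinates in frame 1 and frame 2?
the green pentagon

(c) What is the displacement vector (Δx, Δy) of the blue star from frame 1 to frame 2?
(0.5, -0.1)

The blue star was at (2.0, 2.3) in frame 1 and (2.5, 2.2) in frame 2.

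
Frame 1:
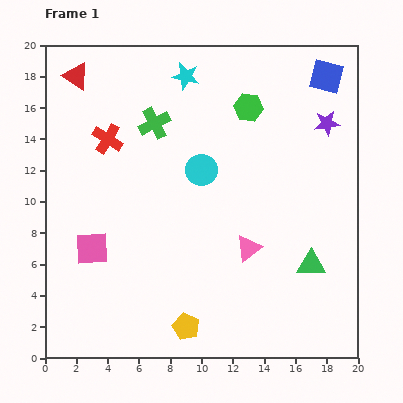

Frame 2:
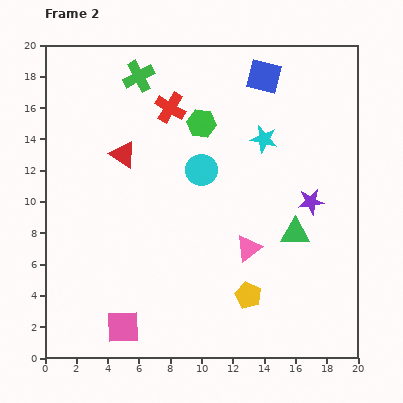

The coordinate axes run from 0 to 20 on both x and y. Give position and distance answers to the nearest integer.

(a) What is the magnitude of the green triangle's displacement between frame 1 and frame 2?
2

The green triangle moved from (17, 6) to (16, 8), a distance of √(1² + 2²) ≈ 2.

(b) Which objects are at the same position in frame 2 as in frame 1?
the pink triangle, the cyan circle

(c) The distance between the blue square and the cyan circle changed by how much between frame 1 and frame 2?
-3

Distance in frame 1: 10. Distance in frame 2: 7.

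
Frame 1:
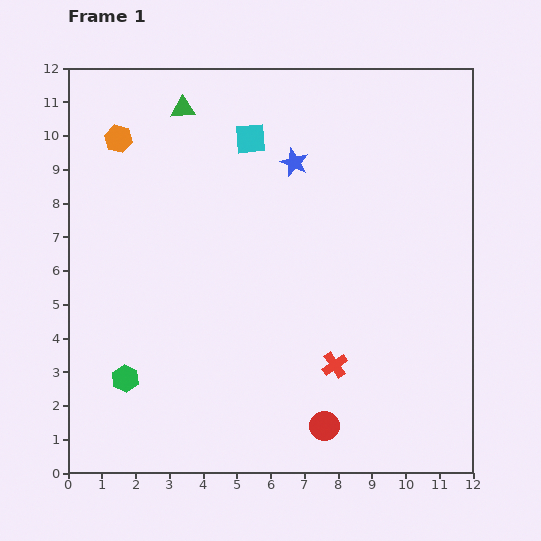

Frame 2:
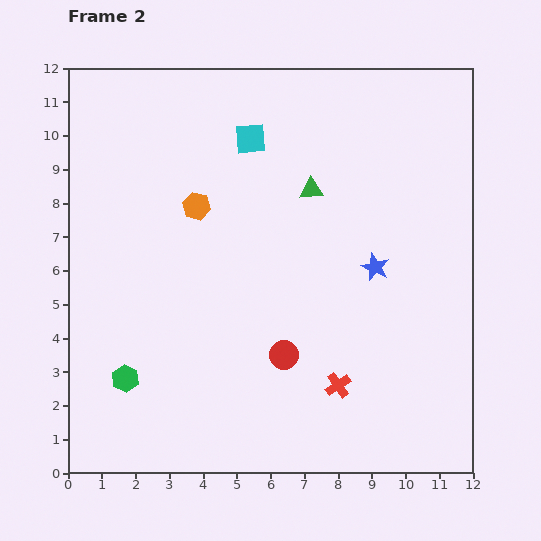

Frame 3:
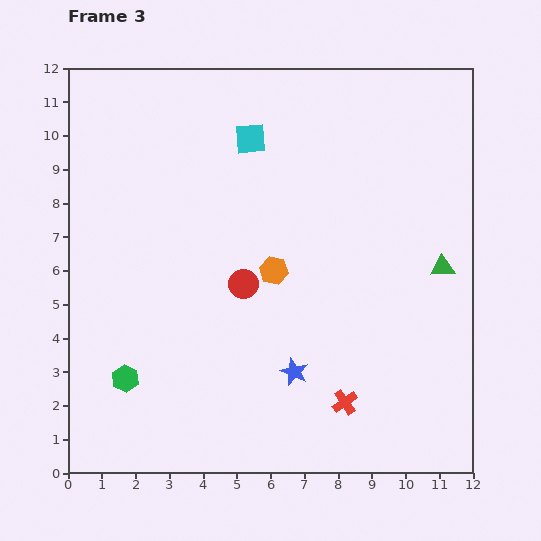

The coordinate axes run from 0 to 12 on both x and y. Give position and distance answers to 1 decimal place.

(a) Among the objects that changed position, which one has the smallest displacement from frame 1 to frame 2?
the red cross

(moved 0.6)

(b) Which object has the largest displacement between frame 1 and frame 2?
the green triangle

(moved 4.5; next 3.9)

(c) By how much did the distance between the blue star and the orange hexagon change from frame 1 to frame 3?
-2.1

Distance in frame 1: 5.2. Distance in frame 3: 3.1.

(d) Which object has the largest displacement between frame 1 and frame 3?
the green triangle

(moved 9.0; next 6.2)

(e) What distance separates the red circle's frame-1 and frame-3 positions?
4.8

The red circle moved from (7.6, 1.4) to (5.2, 5.6), a distance of √(2.4² + 4.2²) ≈ 4.8.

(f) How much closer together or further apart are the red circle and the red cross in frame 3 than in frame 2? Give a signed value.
+2.8

Distance in frame 2: 1.8. Distance in frame 3: 4.6.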